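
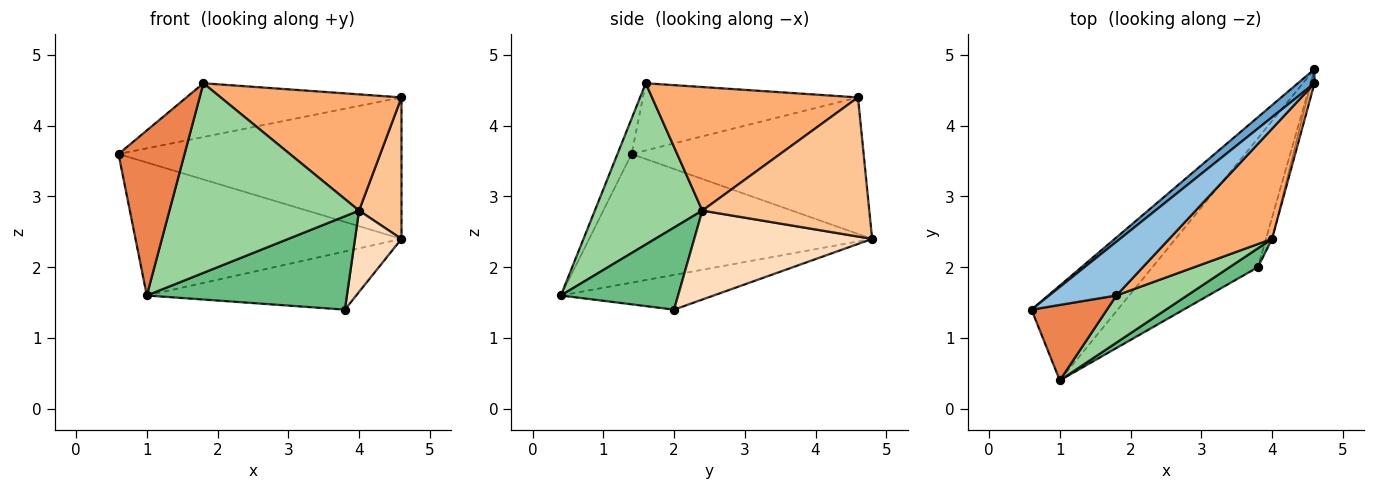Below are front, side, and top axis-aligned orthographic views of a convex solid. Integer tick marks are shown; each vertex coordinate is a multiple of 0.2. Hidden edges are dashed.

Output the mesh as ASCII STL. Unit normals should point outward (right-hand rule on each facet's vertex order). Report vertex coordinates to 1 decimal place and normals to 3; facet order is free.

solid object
 facet normal -0.632 0.771 0.077
  outer loop
   vertex 4.6 4.8 2.4
   vertex 0.6 1.4 3.6
   vertex 4.6 4.6 4.4
  endloop
 endfacet
 facet normal -0.577 0.577 0.577
  outer loop
   vertex 1.8 1.6 4.6
   vertex 4.6 4.6 4.4
   vertex 0.6 1.4 3.6
  endloop
 endfacet
 facet normal -0.655 0.615 -0.439
  outer loop
   vertex 1.0 0.4 1.6
   vertex 0.6 1.4 3.6
   vertex 4.6 4.8 2.4
  endloop
 endfacet
 facet normal -0.287 0.394 -0.873
  outer loop
   vertex 1.0 0.4 1.6
   vertex 4.6 4.8 2.4
   vertex 3.8 2.0 1.4
  endloop
 endfacet
 facet normal -0.191 -0.893 0.408
  outer loop
   vertex 1.0 0.4 1.6
   vertex 1.8 1.6 4.6
   vertex 0.6 1.4 3.6
  endloop
 endfacet
 facet normal 0.637 -0.559 0.530
  outer loop
   vertex 4.0 2.4 2.8
   vertex 4.6 4.6 4.4
   vertex 1.8 1.6 4.6
  endloop
 endfacet
 facet normal 0.969 -0.246 -0.025
  outer loop
   vertex 4.0 2.4 2.8
   vertex 4.6 4.8 2.4
   vertex 4.6 4.6 4.4
  endloop
 endfacet
 facet normal 0.965 -0.252 -0.066
  outer loop
   vertex 4.0 2.4 2.8
   vertex 3.8 2.0 1.4
   vertex 4.6 4.8 2.4
  endloop
 endfacet
 facet normal 0.498 -0.850 0.172
  outer loop
   vertex 4.0 2.4 2.8
   vertex 1.0 0.4 1.6
   vertex 3.8 2.0 1.4
  endloop
 endfacet
 facet normal 0.482 -0.850 0.211
  outer loop
   vertex 4.0 2.4 2.8
   vertex 1.8 1.6 4.6
   vertex 1.0 0.4 1.6
  endloop
 endfacet
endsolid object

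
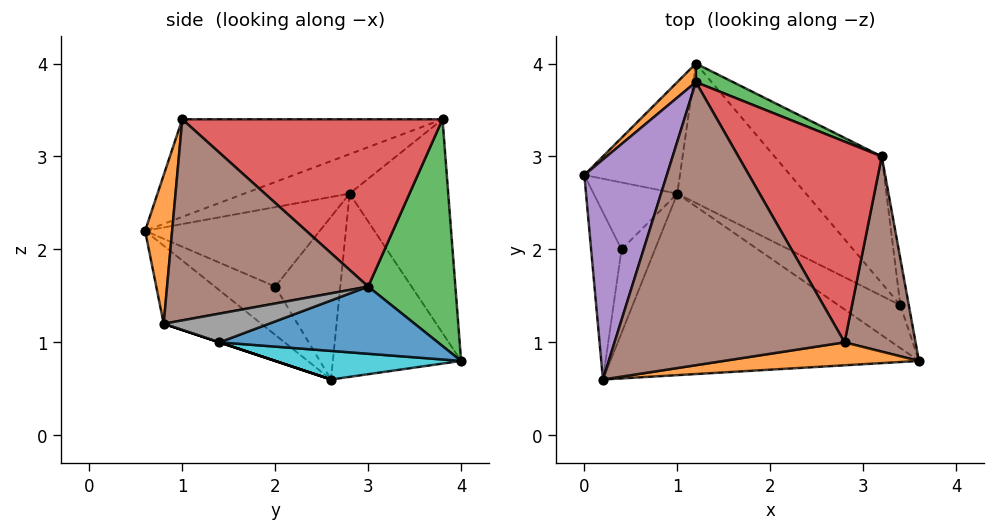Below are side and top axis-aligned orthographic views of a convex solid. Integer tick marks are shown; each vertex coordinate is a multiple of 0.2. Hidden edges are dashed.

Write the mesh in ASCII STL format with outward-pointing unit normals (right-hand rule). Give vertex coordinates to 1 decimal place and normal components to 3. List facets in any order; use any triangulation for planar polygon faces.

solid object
 facet normal -0.203 -0.561 -0.803
  outer loop
   vertex 1.0 2.6 0.6
   vertex 3.6 0.8 1.2
   vertex 0.2 0.6 2.2
  endloop
 endfacet
 facet normal 0.095 -0.988 0.124
  outer loop
   vertex 2.8 1.0 3.4
   vertex 0.2 0.6 2.2
   vertex 3.6 0.8 1.2
  endloop
 endfacet
 facet normal -0.934 -0.020 -0.358
  outer loop
   vertex 0.4 2.0 1.6
   vertex 0.2 0.6 2.2
   vertex 0.0 2.8 2.6
  endloop
 endfacet
 facet normal -0.882 0.126 -0.454
  outer loop
   vertex 0.4 2.0 1.6
   vertex 0.0 2.8 2.6
   vertex 1.0 2.6 0.6
  endloop
 endfacet
 facet normal -0.816 -0.125 -0.565
  outer loop
   vertex 0.4 2.0 1.6
   vertex 1.0 2.6 0.6
   vertex 0.2 0.6 2.2
  endloop
 endfacet
 facet normal 0.937 0.110 0.331
  outer loop
   vertex 3.2 3.0 1.6
   vertex 2.8 1.0 3.4
   vertex 3.6 0.8 1.2
  endloop
 endfacet
 facet normal 0.000 -0.316 -0.949
  outer loop
   vertex 3.4 1.4 1.0
   vertex 3.6 0.8 1.2
   vertex 1.0 2.6 0.6
  endloop
 endfacet
 facet normal 0.936 0.220 -0.275
  outer loop
   vertex 3.4 1.4 1.0
   vertex 3.2 3.0 1.6
   vertex 3.6 0.8 1.2
  endloop
 endfacet
 facet normal -0.871 0.189 -0.454
  outer loop
   vertex 1.2 4.0 0.8
   vertex 1.0 2.6 0.6
   vertex 0.0 2.8 2.6
  endloop
 endfacet
 facet normal 0.216 0.108 -0.970
  outer loop
   vertex 1.2 4.0 0.8
   vertex 3.4 1.4 1.0
   vertex 1.0 2.6 0.6
  endloop
 endfacet
 facet normal 0.496 0.359 -0.791
  outer loop
   vertex 1.2 4.0 0.8
   vertex 3.2 3.0 1.6
   vertex 3.4 1.4 1.0
  endloop
 endfacet
 facet normal -0.661 0.748 0.058
  outer loop
   vertex 1.2 3.8 3.4
   vertex 1.2 4.0 0.8
   vertex 0.0 2.8 2.6
  endloop
 endfacet
 facet normal 0.424 0.903 0.069
  outer loop
   vertex 1.2 3.8 3.4
   vertex 3.2 3.0 1.6
   vertex 1.2 4.0 0.8
  endloop
 endfacet
 facet normal 0.697 0.398 0.597
  outer loop
   vertex 1.2 3.8 3.4
   vertex 2.8 1.0 3.4
   vertex 3.2 3.0 1.6
  endloop
 endfacet
 facet normal -0.423 -0.199 0.884
  outer loop
   vertex 1.2 3.8 3.4
   vertex 0.0 2.8 2.6
   vertex 0.2 0.6 2.2
  endloop
 endfacet
 facet normal -0.381 -0.218 0.898
  outer loop
   vertex 1.2 3.8 3.4
   vertex 0.2 0.6 2.2
   vertex 2.8 1.0 3.4
  endloop
 endfacet
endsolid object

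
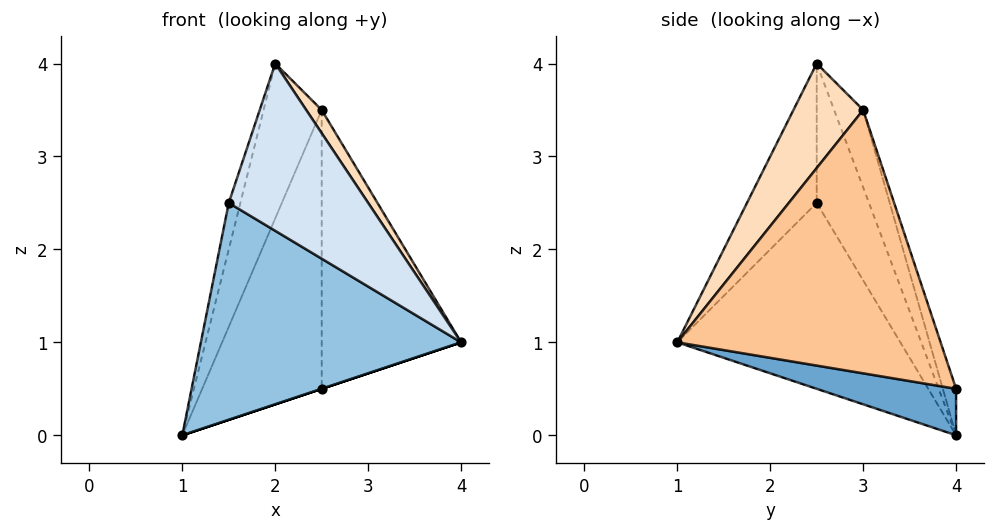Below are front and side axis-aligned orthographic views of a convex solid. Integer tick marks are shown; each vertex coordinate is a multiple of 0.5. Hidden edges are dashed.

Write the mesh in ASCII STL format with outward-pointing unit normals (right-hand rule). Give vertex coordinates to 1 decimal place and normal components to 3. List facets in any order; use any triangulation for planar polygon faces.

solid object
 facet normal 0.316 0.000 -0.949
  outer loop
   vertex 2.5 4.0 0.5
   vertex 4.0 1.0 1.0
   vertex 1.0 4.0 0.0
  endloop
 endfacet
 facet normal -0.619 -0.722 -0.309
  outer loop
   vertex 1.5 2.5 2.5
   vertex 1.0 4.0 0.0
   vertex 4.0 1.0 1.0
  endloop
 endfacet
 facet normal -0.928 0.206 0.309
  outer loop
   vertex 1.5 2.5 2.5
   vertex 2.0 2.5 4.0
   vertex 1.0 4.0 0.0
  endloop
 endfacet
 facet normal -0.442 -0.885 0.147
  outer loop
   vertex 1.5 2.5 2.5
   vertex 4.0 1.0 1.0
   vertex 2.0 2.5 4.0
  endloop
 endfacet
 facet normal -0.105 0.943 0.314
  outer loop
   vertex 2.5 3.0 3.5
   vertex 2.5 4.0 0.5
   vertex 1.0 4.0 0.0
  endloop
 endfacet
 facet normal -0.408 0.816 0.408
  outer loop
   vertex 2.5 3.0 3.5
   vertex 1.0 4.0 0.0
   vertex 2.0 2.5 4.0
  endloop
 endfacet
 facet normal 0.873 0.462 0.154
  outer loop
   vertex 2.5 3.0 3.5
   vertex 4.0 1.0 1.0
   vertex 2.5 4.0 0.5
  endloop
 endfacet
 facet normal 0.777 -0.173 0.605
  outer loop
   vertex 2.5 3.0 3.5
   vertex 2.0 2.5 4.0
   vertex 4.0 1.0 1.0
  endloop
 endfacet
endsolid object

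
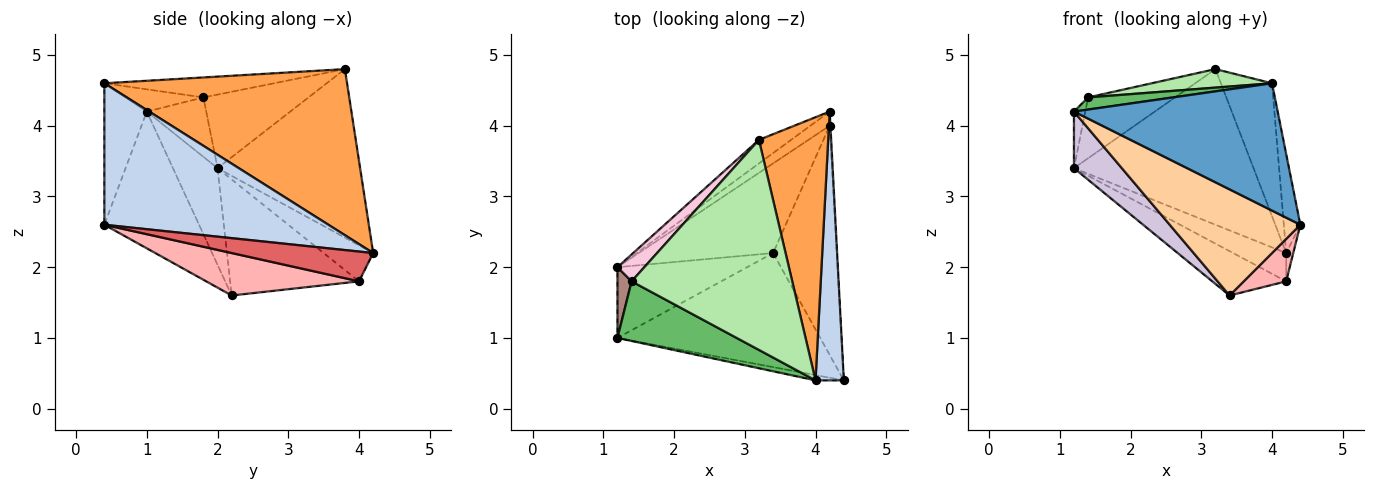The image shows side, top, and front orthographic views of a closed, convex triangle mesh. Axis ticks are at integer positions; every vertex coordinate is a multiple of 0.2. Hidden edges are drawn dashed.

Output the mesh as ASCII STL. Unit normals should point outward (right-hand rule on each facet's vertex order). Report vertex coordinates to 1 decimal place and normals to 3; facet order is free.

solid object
 facet normal -0.204 -0.978 -0.041
  outer loop
   vertex 4.0 0.4 4.6
   vertex 1.2 1.0 4.2
   vertex 4.4 0.4 2.6
  endloop
 endfacet
 facet normal 0.978 0.072 0.196
  outer loop
   vertex 4.0 0.4 4.6
   vertex 4.4 0.4 2.6
   vertex 4.2 4.2 2.2
  endloop
 endfacet
 facet normal 0.906 0.191 0.378
  outer loop
   vertex 4.0 0.4 4.6
   vertex 4.2 4.2 2.2
   vertex 3.2 3.8 4.8
  endloop
 endfacet
 facet normal -0.443 -0.611 -0.657
  outer loop
   vertex 3.4 2.2 1.6
   vertex 4.4 0.4 2.6
   vertex 1.2 1.0 4.2
  endloop
 endfacet
 facet normal -0.180 -0.196 0.964
  outer loop
   vertex 1.4 1.8 4.4
   vertex 1.2 1.0 4.2
   vertex 4.0 0.4 4.6
  endloop
 endfacet
 facet normal -0.123 -0.087 0.989
  outer loop
   vertex 1.4 1.8 4.4
   vertex 4.0 0.4 4.6
   vertex 3.2 3.8 4.8
  endloop
 endfacet
 facet normal 0.998 0.050 -0.025
  outer loop
   vertex 4.2 4.0 1.8
   vertex 4.2 4.2 2.2
   vertex 4.4 0.4 2.6
  endloop
 endfacet
 facet normal 0.548 -0.152 -0.822
  outer loop
   vertex 4.2 4.0 1.8
   vertex 4.4 0.4 2.6
   vertex 3.4 2.2 1.6
  endloop
 endfacet
 facet normal -0.612 0.351 -0.709
  outer loop
   vertex 1.2 2.0 3.4
   vertex 4.2 4.0 1.8
   vertex 3.4 2.2 1.6
  endloop
 endfacet
 facet normal -0.503 -0.540 -0.675
  outer loop
   vertex 1.2 2.0 3.4
   vertex 3.4 2.2 1.6
   vertex 1.2 1.0 4.2
  endloop
 endfacet
 facet normal -0.957 0.182 0.228
  outer loop
   vertex 1.2 2.0 3.4
   vertex 1.2 1.0 4.2
   vertex 1.4 1.8 4.4
  endloop
 endfacet
 facet normal -0.641 0.687 -0.343
  outer loop
   vertex 1.2 2.0 3.4
   vertex 4.2 4.2 2.2
   vertex 4.2 4.0 1.8
  endloop
 endfacet
 facet normal -0.617 0.778 -0.118
  outer loop
   vertex 1.2 2.0 3.4
   vertex 3.2 3.8 4.8
   vertex 4.2 4.2 2.2
  endloop
 endfacet
 facet normal -0.742 0.613 0.271
  outer loop
   vertex 1.2 2.0 3.4
   vertex 1.4 1.8 4.4
   vertex 3.2 3.8 4.8
  endloop
 endfacet
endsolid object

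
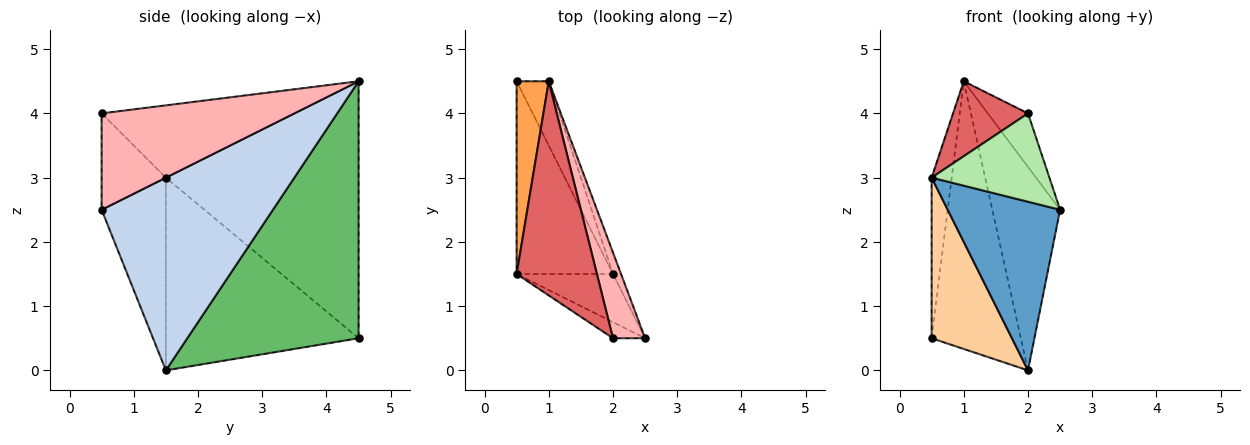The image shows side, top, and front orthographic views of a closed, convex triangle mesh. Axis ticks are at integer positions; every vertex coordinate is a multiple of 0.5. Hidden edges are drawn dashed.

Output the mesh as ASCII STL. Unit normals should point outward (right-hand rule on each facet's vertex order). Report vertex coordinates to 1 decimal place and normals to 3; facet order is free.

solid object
 facet normal -0.482 -0.843 -0.241
  outer loop
   vertex 2.0 1.5 0.0
   vertex 2.5 0.5 2.5
   vertex 0.5 1.5 3.0
  endloop
 endfacet
 facet normal 0.929 0.368 -0.039
  outer loop
   vertex 2.0 1.5 0.0
   vertex 1.0 4.5 4.5
   vertex 2.5 0.5 2.5
  endloop
 endfacet
 facet normal -0.987 0.103 0.123
  outer loop
   vertex 0.5 4.5 0.5
   vertex 0.5 1.5 3.0
   vertex 1.0 4.5 4.5
  endloop
 endfacet
 facet normal -0.838 -0.349 -0.419
  outer loop
   vertex 0.5 4.5 0.5
   vertex 2.0 1.5 0.0
   vertex 0.5 1.5 3.0
  endloop
 endfacet
 facet normal 0.882 0.459 -0.110
  outer loop
   vertex 0.5 4.5 0.5
   vertex 1.0 4.5 4.5
   vertex 2.0 1.5 0.0
  endloop
 endfacet
 facet normal -0.473 -0.867 -0.158
  outer loop
   vertex 2.0 0.5 4.0
   vertex 0.5 1.5 3.0
   vertex 2.5 0.5 2.5
  endloop
 endfacet
 facet normal -0.647 -0.252 0.719
  outer loop
   vertex 2.0 0.5 4.0
   vertex 1.0 4.5 4.5
   vertex 0.5 1.5 3.0
  endloop
 endfacet
 facet normal 0.931 0.194 0.310
  outer loop
   vertex 2.0 0.5 4.0
   vertex 2.5 0.5 2.5
   vertex 1.0 4.5 4.5
  endloop
 endfacet
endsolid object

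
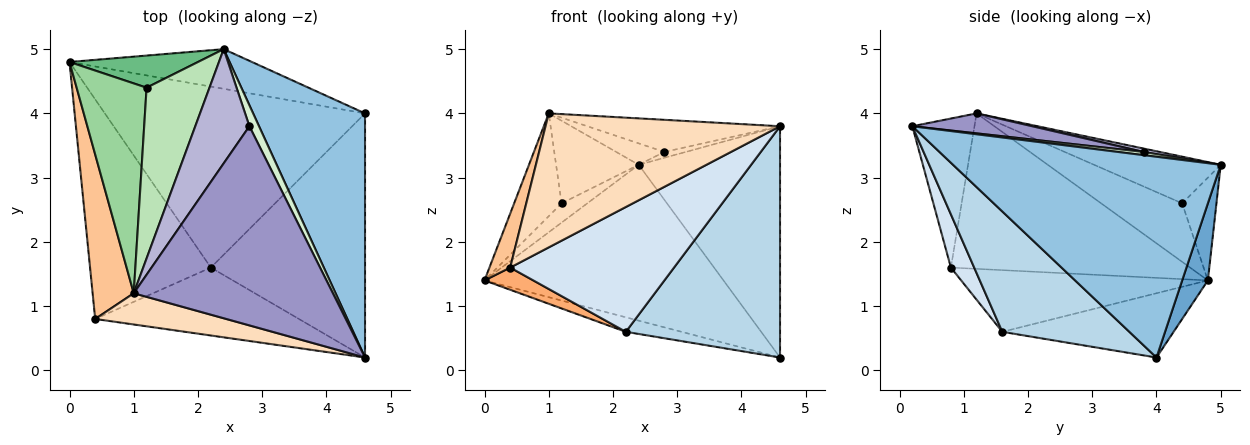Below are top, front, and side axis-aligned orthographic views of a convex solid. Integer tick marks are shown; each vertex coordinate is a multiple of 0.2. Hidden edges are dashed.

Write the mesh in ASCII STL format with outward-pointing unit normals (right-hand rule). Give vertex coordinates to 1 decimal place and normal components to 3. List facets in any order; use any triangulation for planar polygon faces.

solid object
 facet normal 0.104 0.964 -0.245
  outer loop
   vertex 2.4 5.0 3.2
   vertex 4.6 4.0 0.2
   vertex 0.0 4.8 1.4
  endloop
 endfacet
 facet normal 0.793 0.419 0.442
  outer loop
   vertex 2.4 5.0 3.2
   vertex 4.6 0.2 3.8
   vertex 4.6 4.0 0.2
  endloop
 endfacet
 facet normal 0.493 -0.598 -0.632
  outer loop
   vertex 2.2 1.6 0.6
   vertex 4.6 4.0 0.2
   vertex 4.6 0.2 3.8
  endloop
 endfacet
 facet normal 0.124 -0.872 -0.474
  outer loop
   vertex 2.2 1.6 0.6
   vertex 4.6 0.2 3.8
   vertex 0.4 0.8 1.6
  endloop
 endfacet
 facet normal -0.239 0.078 -0.968
  outer loop
   vertex 2.2 1.6 0.6
   vertex 0.0 4.8 1.4
   vertex 4.6 4.0 0.2
  endloop
 endfacet
 facet normal -0.453 -0.090 -0.887
  outer loop
   vertex 2.2 1.6 0.6
   vertex 0.4 0.8 1.6
   vertex 0.0 4.8 1.4
  endloop
 endfacet
 facet normal -0.963 -0.084 0.255
  outer loop
   vertex 1.0 1.2 4.0
   vertex 0.0 4.8 1.4
   vertex 0.4 0.8 1.6
  endloop
 endfacet
 facet normal -0.250 -0.943 0.220
  outer loop
   vertex 1.0 1.2 4.0
   vertex 0.4 0.8 1.6
   vertex 4.6 0.2 3.8
  endloop
 endfacet
 facet normal -0.566 0.424 0.707
  outer loop
   vertex 1.2 4.4 2.6
   vertex 2.4 5.0 3.2
   vertex 0.0 4.8 1.4
  endloop
 endfacet
 facet normal -0.601 0.352 0.718
  outer loop
   vertex 1.2 4.4 2.6
   vertex 0.0 4.8 1.4
   vertex 1.0 1.2 4.0
  endloop
 endfacet
 facet normal -0.555 0.362 0.749
  outer loop
   vertex 1.2 4.4 2.6
   vertex 1.0 1.2 4.0
   vertex 2.4 5.0 3.2
  endloop
 endfacet
 facet normal 0.306 0.255 0.917
  outer loop
   vertex 2.8 3.8 3.4
   vertex 4.6 0.2 3.8
   vertex 2.4 5.0 3.2
  endloop
 endfacet
 facet normal 0.099 0.158 0.982
  outer loop
   vertex 2.8 3.8 3.4
   vertex 1.0 1.2 4.0
   vertex 4.6 0.2 3.8
  endloop
 endfacet
 facet normal 0.061 0.184 0.981
  outer loop
   vertex 2.8 3.8 3.4
   vertex 2.4 5.0 3.2
   vertex 1.0 1.2 4.0
  endloop
 endfacet
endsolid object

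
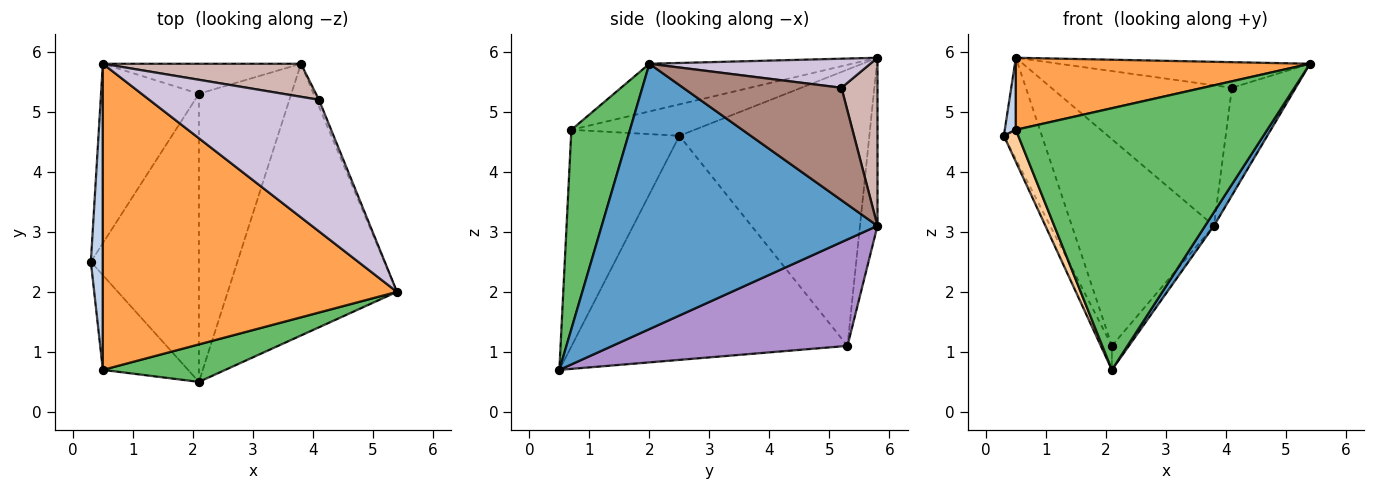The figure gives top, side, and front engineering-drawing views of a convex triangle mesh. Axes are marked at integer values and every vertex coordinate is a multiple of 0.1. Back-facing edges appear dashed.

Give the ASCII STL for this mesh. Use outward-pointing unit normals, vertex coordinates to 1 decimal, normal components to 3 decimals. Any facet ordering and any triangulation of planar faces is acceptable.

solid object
 facet normal 0.843 -0.027 -0.537
  outer loop
   vertex 3.8 5.8 3.1
   vertex 5.4 2.0 5.8
   vertex 2.1 0.5 0.7
  endloop
 endfacet
 facet normal -0.931 -0.084 0.356
  outer loop
   vertex 0.5 0.7 4.7
   vertex 0.5 5.8 5.9
   vertex 0.3 2.5 4.6
  endloop
 endfacet
 facet normal -0.156 -0.226 0.962
  outer loop
   vertex 0.5 0.7 4.7
   vertex 5.4 2.0 5.8
   vertex 0.5 5.8 5.9
  endloop
 endfacet
 facet normal -0.924 -0.123 -0.363
  outer loop
   vertex 0.5 0.7 4.7
   vertex 0.3 2.5 4.6
   vertex 2.1 0.5 0.7
  endloop
 endfacet
 facet normal 0.225 -0.965 0.138
  outer loop
   vertex 0.5 0.7 4.7
   vertex 2.1 0.5 0.7
   vertex 5.4 2.0 5.8
  endloop
 endfacet
 facet normal -0.926 0.185 -0.328
  outer loop
   vertex 2.1 5.3 1.1
   vertex 0.3 2.5 4.6
   vertex 0.5 5.8 5.9
  endloop
 endfacet
 facet normal -0.900 0.036 -0.434
  outer loop
   vertex 2.1 5.3 1.1
   vertex 2.1 0.5 0.7
   vertex 0.3 2.5 4.6
  endloop
 endfacet
 facet normal -0.121 0.982 -0.143
  outer loop
   vertex 2.1 5.3 1.1
   vertex 0.5 5.8 5.9
   vertex 3.8 5.8 3.1
  endloop
 endfacet
 facet normal 0.754 0.055 -0.655
  outer loop
   vertex 2.1 5.3 1.1
   vertex 3.8 5.8 3.1
   vertex 2.1 0.5 0.7
  endloop
 endfacet
 facet normal 0.166 0.188 0.968
  outer loop
   vertex 4.1 5.2 5.4
   vertex 0.5 5.8 5.9
   vertex 5.4 2.0 5.8
  endloop
 endfacet
 facet normal 0.927 0.374 -0.023
  outer loop
   vertex 4.1 5.2 5.4
   vertex 5.4 2.0 5.8
   vertex 3.8 5.8 3.1
  endloop
 endfacet
 facet normal 0.190 0.956 0.224
  outer loop
   vertex 4.1 5.2 5.4
   vertex 3.8 5.8 3.1
   vertex 0.5 5.8 5.9
  endloop
 endfacet
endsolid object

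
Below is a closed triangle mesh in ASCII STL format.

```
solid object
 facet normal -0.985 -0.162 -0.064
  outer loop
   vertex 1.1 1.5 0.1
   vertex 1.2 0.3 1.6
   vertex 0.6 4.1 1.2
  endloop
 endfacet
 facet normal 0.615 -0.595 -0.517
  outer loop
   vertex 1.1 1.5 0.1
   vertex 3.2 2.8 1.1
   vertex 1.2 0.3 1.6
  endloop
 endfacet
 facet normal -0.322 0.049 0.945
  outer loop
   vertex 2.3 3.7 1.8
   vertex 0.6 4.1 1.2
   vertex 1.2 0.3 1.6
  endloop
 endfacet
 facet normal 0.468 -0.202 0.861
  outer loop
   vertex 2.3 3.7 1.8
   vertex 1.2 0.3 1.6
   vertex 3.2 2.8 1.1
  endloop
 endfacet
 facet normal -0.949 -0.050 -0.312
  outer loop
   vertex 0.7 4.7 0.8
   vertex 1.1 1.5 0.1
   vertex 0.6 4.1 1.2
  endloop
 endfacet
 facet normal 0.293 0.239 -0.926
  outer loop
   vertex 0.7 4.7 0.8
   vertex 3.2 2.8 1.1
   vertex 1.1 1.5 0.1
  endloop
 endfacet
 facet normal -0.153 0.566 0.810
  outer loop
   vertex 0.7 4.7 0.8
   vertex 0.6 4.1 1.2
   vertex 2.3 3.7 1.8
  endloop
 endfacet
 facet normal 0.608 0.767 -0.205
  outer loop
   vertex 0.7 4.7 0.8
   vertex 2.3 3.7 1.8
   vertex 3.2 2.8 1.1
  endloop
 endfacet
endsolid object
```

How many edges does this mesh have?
12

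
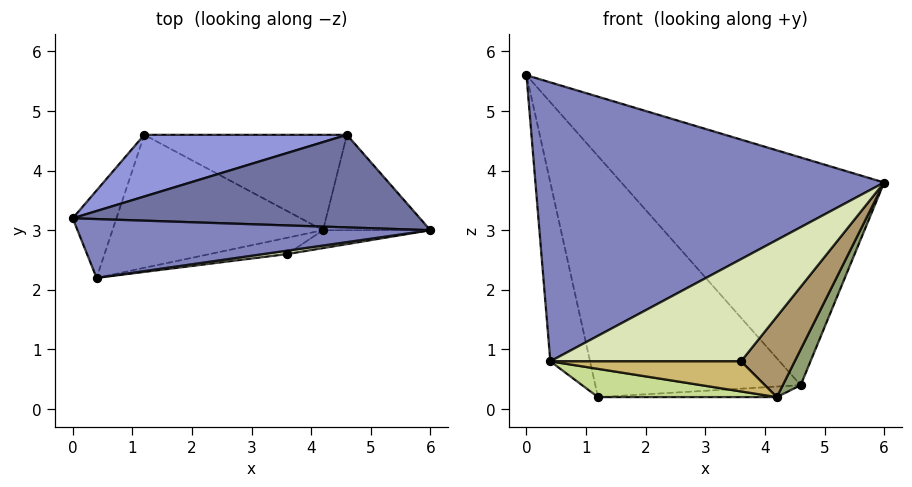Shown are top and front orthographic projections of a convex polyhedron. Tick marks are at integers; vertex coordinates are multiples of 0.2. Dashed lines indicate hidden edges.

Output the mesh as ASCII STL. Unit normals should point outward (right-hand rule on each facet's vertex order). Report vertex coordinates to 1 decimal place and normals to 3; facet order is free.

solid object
 facet normal 0.142 0.917 0.373
  outer loop
   vertex 4.6 4.6 0.4
   vertex 0.0 3.2 5.6
   vertex 6.0 3.0 3.8
  endloop
 endfacet
 facet normal 0.029 -0.978 0.206
  outer loop
   vertex 0.4 2.2 0.8
   vertex 6.0 3.0 3.8
   vertex 0.0 3.2 5.6
  endloop
 endfacet
 facet normal -0.015 0.969 0.248
  outer loop
   vertex 1.2 4.6 0.2
   vertex 0.0 3.2 5.6
   vertex 4.6 4.6 0.4
  endloop
 endfacet
 facet normal -0.949 0.282 -0.138
  outer loop
   vertex 1.2 4.6 0.2
   vertex 0.4 2.2 0.8
   vertex 0.0 3.2 5.6
  endloop
 endfacet
 facet normal 0.882 -0.165 -0.441
  outer loop
   vertex 4.2 3.0 0.2
   vertex 4.6 4.6 0.4
   vertex 6.0 3.0 3.8
  endloop
 endfacet
 facet normal 0.058 0.109 -0.992
  outer loop
   vertex 4.2 3.0 0.2
   vertex 1.2 4.6 0.2
   vertex 4.6 4.6 0.4
  endloop
 endfacet
 facet normal -0.110 -0.206 -0.972
  outer loop
   vertex 4.2 3.0 0.2
   vertex 0.4 2.2 0.8
   vertex 1.2 4.6 0.2
  endloop
 endfacet
 facet normal 0.124 -0.992 0.033
  outer loop
   vertex 3.6 2.6 0.8
   vertex 6.0 3.0 3.8
   vertex 0.4 2.2 0.8
  endloop
 endfacet
 facet normal 0.398 -0.896 -0.199
  outer loop
   vertex 3.6 2.6 0.8
   vertex 4.2 3.0 0.2
   vertex 6.0 3.0 3.8
  endloop
 endfacet
 facet normal 0.109 -0.874 -0.473
  outer loop
   vertex 3.6 2.6 0.8
   vertex 0.4 2.2 0.8
   vertex 4.2 3.0 0.2
  endloop
 endfacet
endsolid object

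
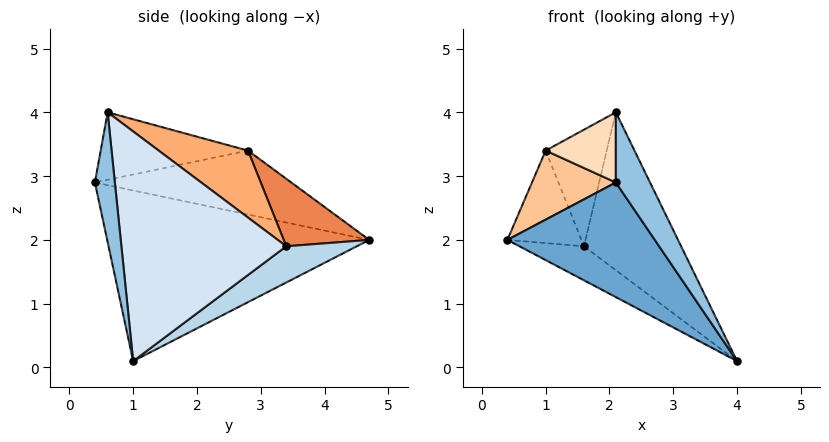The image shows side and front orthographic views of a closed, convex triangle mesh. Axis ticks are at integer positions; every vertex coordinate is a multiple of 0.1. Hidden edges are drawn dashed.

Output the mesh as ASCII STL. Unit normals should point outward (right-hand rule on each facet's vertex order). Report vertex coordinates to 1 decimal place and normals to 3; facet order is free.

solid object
 facet normal -0.715 -0.402 -0.572
  outer loop
   vertex 2.1 0.4 2.9
   vertex 0.4 4.7 2.0
   vertex 4.0 1.0 0.1
  endloop
 endfacet
 facet normal 0.498 -0.853 0.155
  outer loop
   vertex 2.1 0.6 4.0
   vertex 2.1 0.4 2.9
   vertex 4.0 1.0 0.1
  endloop
 endfacet
 facet normal 0.735 0.672 0.084
  outer loop
   vertex 1.6 3.4 1.9
   vertex 4.0 1.0 0.1
   vertex 0.4 4.7 2.0
  endloop
 endfacet
 facet normal 0.779 0.459 0.427
  outer loop
   vertex 1.6 3.4 1.9
   vertex 2.1 0.6 4.0
   vertex 4.0 1.0 0.1
  endloop
 endfacet
 facet normal 0.658 0.570 0.491
  outer loop
   vertex 1.0 2.8 3.4
   vertex 1.6 3.4 1.9
   vertex 0.4 4.7 2.0
  endloop
 endfacet
 facet normal 0.722 0.493 0.486
  outer loop
   vertex 1.0 2.8 3.4
   vertex 2.1 0.6 4.0
   vertex 1.6 3.4 1.9
  endloop
 endfacet
 facet normal -0.911 -0.389 -0.137
  outer loop
   vertex 1.0 2.8 3.4
   vertex 0.4 4.7 2.0
   vertex 2.1 0.4 2.9
  endloop
 endfacet
 facet normal -0.900 -0.429 0.078
  outer loop
   vertex 1.0 2.8 3.4
   vertex 2.1 0.4 2.9
   vertex 2.1 0.6 4.0
  endloop
 endfacet
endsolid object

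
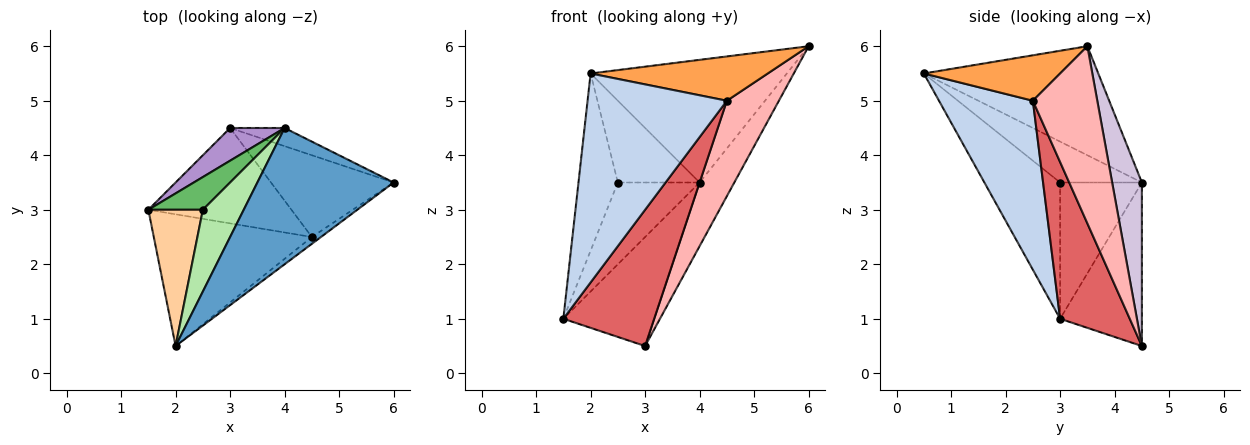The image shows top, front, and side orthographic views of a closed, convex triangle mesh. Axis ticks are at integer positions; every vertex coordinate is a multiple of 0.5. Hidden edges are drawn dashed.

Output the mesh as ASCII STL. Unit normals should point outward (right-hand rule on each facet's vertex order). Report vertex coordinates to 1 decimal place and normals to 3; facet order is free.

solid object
 facet normal -0.511 0.575 0.639
  outer loop
   vertex 4.0 4.5 3.5
   vertex 2.0 0.5 5.5
   vertex 6.0 3.5 6.0
  endloop
 endfacet
 facet normal 0.495 -0.735 -0.463
  outer loop
   vertex 4.5 2.5 5.0
   vertex 2.0 0.5 5.5
   vertex 1.5 3.0 1.0
  endloop
 endfacet
 facet normal 0.605 -0.787 -0.121
  outer loop
   vertex 4.5 2.5 5.0
   vertex 6.0 3.5 6.0
   vertex 2.0 0.5 5.5
  endloop
 endfacet
 facet normal -0.836 0.435 0.334
  outer loop
   vertex 2.5 3.0 3.5
   vertex 1.5 3.0 1.0
   vertex 2.0 0.5 5.5
  endloop
 endfacet
 facet normal -0.680 0.680 0.272
  outer loop
   vertex 2.5 3.0 3.5
   vertex 4.0 4.5 3.5
   vertex 1.5 3.0 1.0
  endloop
 endfacet
 facet normal -0.577 0.577 0.577
  outer loop
   vertex 2.5 3.0 3.5
   vertex 2.0 0.5 5.5
   vertex 4.0 4.5 3.5
  endloop
 endfacet
 facet normal 0.532 -0.694 -0.486
  outer loop
   vertex 3.0 4.5 0.5
   vertex 4.5 2.5 5.0
   vertex 1.5 3.0 1.0
  endloop
 endfacet
 facet normal 0.685 -0.553 -0.474
  outer loop
   vertex 3.0 4.5 0.5
   vertex 6.0 3.5 6.0
   vertex 4.5 2.5 5.0
  endloop
 endfacet
 facet normal -0.653 0.725 0.218
  outer loop
   vertex 3.0 4.5 0.5
   vertex 1.5 3.0 1.0
   vertex 4.0 4.5 3.5
  endloop
 endfacet
 facet normal 0.636 0.742 -0.212
  outer loop
   vertex 3.0 4.5 0.5
   vertex 4.0 4.5 3.5
   vertex 6.0 3.5 6.0
  endloop
 endfacet
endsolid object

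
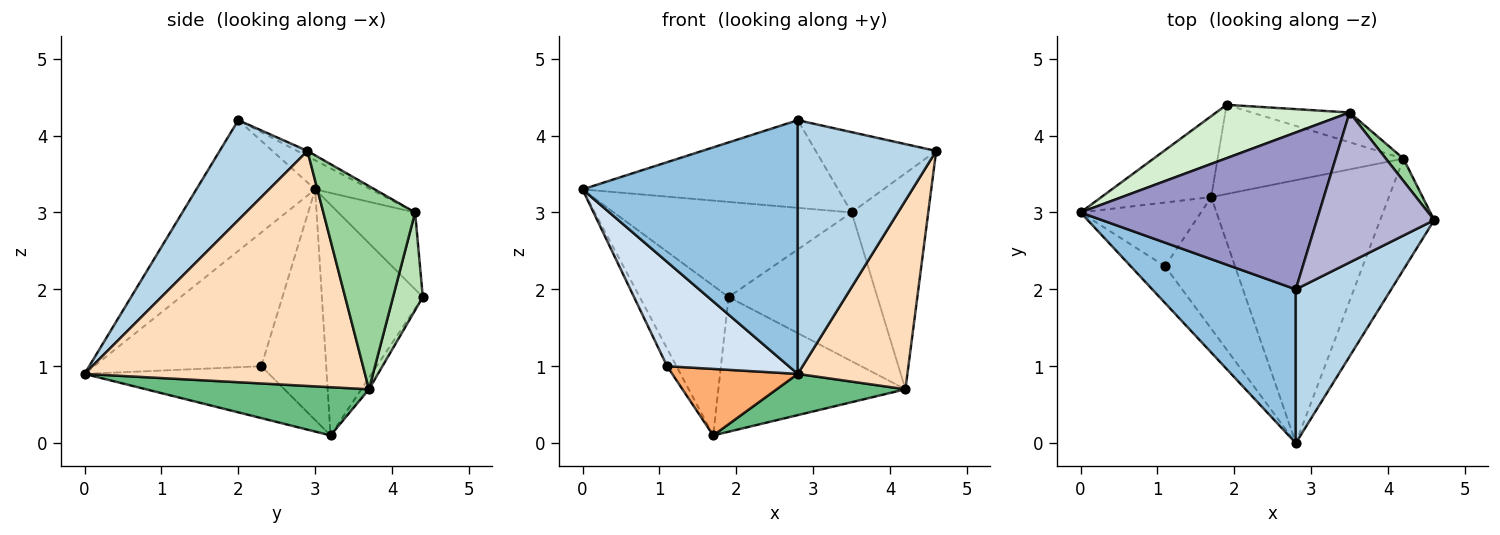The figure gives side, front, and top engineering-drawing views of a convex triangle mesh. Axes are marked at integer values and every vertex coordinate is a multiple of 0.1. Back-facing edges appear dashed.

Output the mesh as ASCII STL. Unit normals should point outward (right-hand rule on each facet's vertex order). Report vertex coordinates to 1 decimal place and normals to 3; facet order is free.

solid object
 facet normal -0.707 0.622 -0.336
  outer loop
   vertex 1.9 4.4 1.9
   vertex 1.7 3.2 0.1
   vertex 0.0 3.0 3.3
  endloop
 endfacet
 facet normal -0.427 -0.773 0.469
  outer loop
   vertex 2.8 2.0 4.2
   vertex 0.0 3.0 3.3
   vertex 2.8 0.0 0.9
  endloop
 endfacet
 facet normal 0.477 -0.752 0.456
  outer loop
   vertex 2.8 2.0 4.2
   vertex 2.8 0.0 0.9
   vertex 4.6 2.9 3.8
  endloop
 endfacet
 facet normal -0.792 -0.576 -0.203
  outer loop
   vertex 1.1 2.3 1.0
   vertex 2.8 0.0 0.9
   vertex 0.0 3.0 3.3
  endloop
 endfacet
 facet normal -0.879 0.127 -0.459
  outer loop
   vertex 1.1 2.3 1.0
   vertex 0.0 3.0 3.3
   vertex 1.7 3.2 0.1
  endloop
 endfacet
 facet normal -0.552 -0.376 -0.744
  outer loop
   vertex 1.1 2.3 1.0
   vertex 1.7 3.2 0.1
   vertex 2.8 0.0 0.9
  endloop
 endfacet
 facet normal -0.034 0.833 -0.552
  outer loop
   vertex 4.2 3.7 0.7
   vertex 1.7 3.2 0.1
   vertex 1.9 4.4 1.9
  endloop
 endfacet
 facet normal 0.911 -0.356 -0.209
  outer loop
   vertex 4.2 3.7 0.7
   vertex 4.6 2.9 3.8
   vertex 2.8 0.0 0.9
  endloop
 endfacet
 facet normal 0.259 -0.150 -0.954
  outer loop
   vertex 4.2 3.7 0.7
   vertex 2.8 0.0 0.9
   vertex 1.7 3.2 0.1
  endloop
 endfacet
 facet normal 0.766 0.640 0.066
  outer loop
   vertex 3.5 4.3 3.0
   vertex 4.6 2.9 3.8
   vertex 4.2 3.7 0.7
  endloop
 endfacet
 facet normal 0.192 0.962 -0.192
  outer loop
   vertex 3.5 4.3 3.0
   vertex 4.2 3.7 0.7
   vertex 1.9 4.4 1.9
  endloop
 endfacet
 facet normal -0.271 0.839 0.471
  outer loop
   vertex 3.5 4.3 3.0
   vertex 1.9 4.4 1.9
   vertex 0.0 3.0 3.3
  endloop
 endfacet
 facet normal -0.106 0.485 0.868
  outer loop
   vertex 3.5 4.3 3.0
   vertex 0.0 3.0 3.3
   vertex 2.8 2.0 4.2
  endloop
 endfacet
 facet normal -0.040 0.472 0.881
  outer loop
   vertex 3.5 4.3 3.0
   vertex 2.8 2.0 4.2
   vertex 4.6 2.9 3.8
  endloop
 endfacet
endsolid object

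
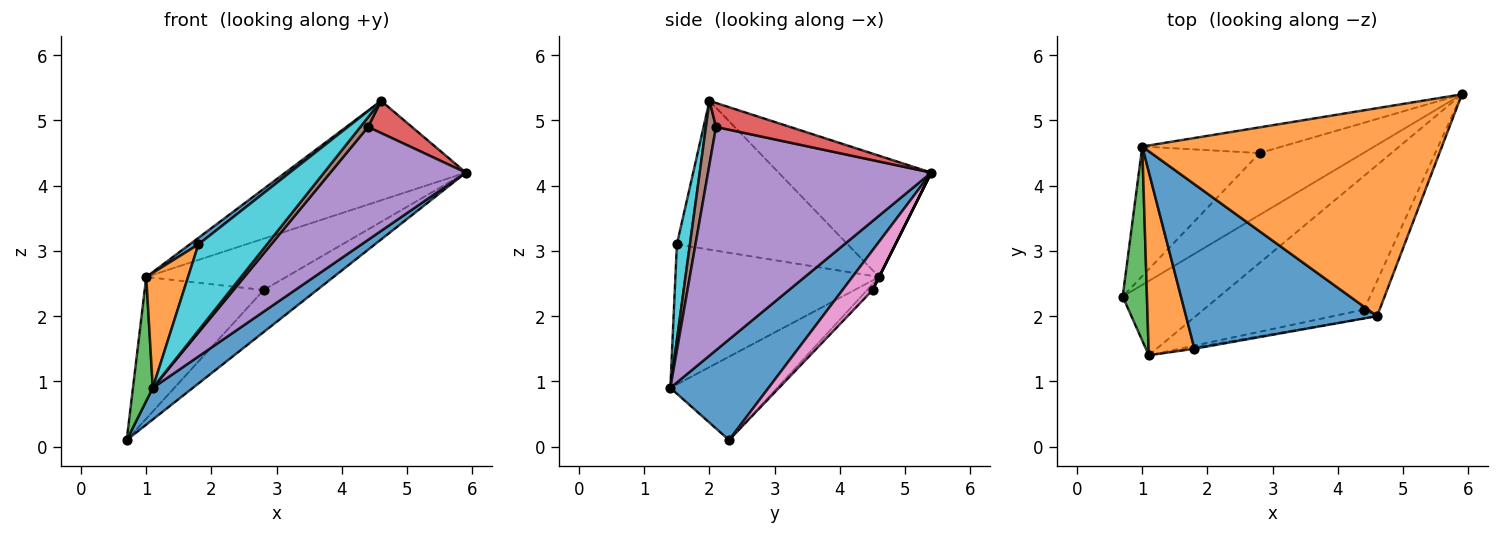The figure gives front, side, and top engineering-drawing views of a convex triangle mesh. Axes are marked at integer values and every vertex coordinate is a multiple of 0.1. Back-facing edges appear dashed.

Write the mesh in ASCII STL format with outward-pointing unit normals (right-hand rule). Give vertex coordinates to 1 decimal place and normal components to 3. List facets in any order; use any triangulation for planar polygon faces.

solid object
 facet normal 0.692 -0.283 -0.664
  outer loop
   vertex 1.1 1.4 0.9
   vertex 0.7 2.3 0.1
   vertex 5.9 5.4 4.2
  endloop
 endfacet
 facet normal -0.343 0.405 0.847
  outer loop
   vertex 1.0 4.6 2.6
   vertex 4.6 2.0 5.3
   vertex 5.9 5.4 4.2
  endloop
 endfacet
 facet normal -0.945 -0.176 0.275
  outer loop
   vertex 1.0 4.6 2.6
   vertex 0.7 2.3 0.1
   vertex 1.1 1.4 0.9
  endloop
 endfacet
 facet normal 0.752 -0.445 -0.487
  outer loop
   vertex 4.4 2.1 4.9
   vertex 5.9 5.4 4.2
   vertex 4.6 2.0 5.3
  endloop
 endfacet
 facet normal 0.728 -0.442 -0.524
  outer loop
   vertex 4.4 2.1 4.9
   vertex 1.1 1.4 0.9
   vertex 5.9 5.4 4.2
  endloop
 endfacet
 facet normal 0.696 -0.532 -0.481
  outer loop
   vertex 4.4 2.1 4.9
   vertex 4.6 2.0 5.3
   vertex 1.1 1.4 0.9
  endloop
 endfacet
 facet normal 0.302 0.536 -0.788
  outer loop
   vertex 2.8 4.5 2.4
   vertex 5.9 5.4 4.2
   vertex 0.7 2.3 0.1
  endloop
 endfacet
 facet normal -0.034 0.738 -0.674
  outer loop
   vertex 2.8 4.5 2.4
   vertex 0.7 2.3 0.1
   vertex 1.0 4.6 2.6
  endloop
 endfacet
 facet normal 0.000 0.894 -0.447
  outer loop
   vertex 2.8 4.5 2.4
   vertex 1.0 4.6 2.6
   vertex 5.9 5.4 4.2
  endloop
 endfacet
 facet normal 0.187 -0.982 -0.015
  outer loop
   vertex 1.8 1.5 3.1
   vertex 1.1 1.4 0.9
   vertex 4.6 2.0 5.3
  endloop
 endfacet
 facet normal -0.614 -0.031 0.789
  outer loop
   vertex 1.8 1.5 3.1
   vertex 4.6 2.0 5.3
   vertex 1.0 4.6 2.6
  endloop
 endfacet
 facet normal -0.933 -0.191 0.305
  outer loop
   vertex 1.8 1.5 3.1
   vertex 1.0 4.6 2.6
   vertex 1.1 1.4 0.9
  endloop
 endfacet
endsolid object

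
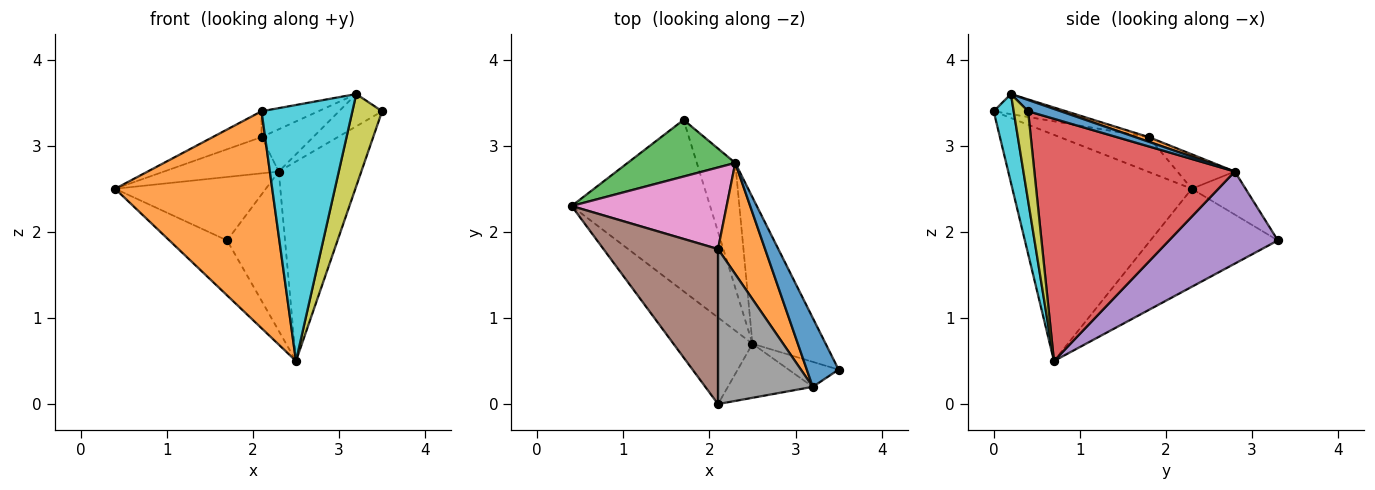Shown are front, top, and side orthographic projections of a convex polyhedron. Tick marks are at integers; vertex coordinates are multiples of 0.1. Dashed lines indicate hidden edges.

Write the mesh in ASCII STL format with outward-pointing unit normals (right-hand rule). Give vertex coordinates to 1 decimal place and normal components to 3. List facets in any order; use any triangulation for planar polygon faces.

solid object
 facet normal -0.559 0.253 -0.790
  outer loop
   vertex 2.5 0.7 0.5
   vertex 0.4 2.3 2.5
   vertex 1.7 3.3 1.9
  endloop
 endfacet
 facet normal -0.728 -0.637 -0.254
  outer loop
   vertex 2.1 0.0 3.4
   vertex 0.4 2.3 2.5
   vertex 2.5 0.7 0.5
  endloop
 endfacet
 facet normal -0.257 0.721 0.644
  outer loop
   vertex 2.3 2.8 2.7
   vertex 1.7 3.3 1.9
   vertex 0.4 2.3 2.5
  endloop
 endfacet
 facet normal 0.891 0.367 -0.269
  outer loop
   vertex 2.3 2.8 2.7
   vertex 3.5 0.4 3.4
   vertex 2.5 0.7 0.5
  endloop
 endfacet
 facet normal 0.828 0.441 -0.346
  outer loop
   vertex 2.3 2.8 2.7
   vertex 2.5 0.7 0.5
   vertex 1.7 3.3 1.9
  endloop
 endfacet
 facet normal -0.287 0.157 0.945
  outer loop
   vertex 2.1 1.8 3.1
   vertex 0.4 2.3 2.5
   vertex 2.1 0.0 3.4
  endloop
 endfacet
 facet normal -0.199 0.398 0.896
  outer loop
   vertex 2.1 1.8 3.1
   vertex 2.3 2.8 2.7
   vertex 0.4 2.3 2.5
  endloop
 endfacet
 facet normal -0.205 0.161 0.965
  outer loop
   vertex 3.2 0.2 3.6
   vertex 2.1 1.8 3.1
   vertex 2.1 0.0 3.4
  endloop
 endfacet
 facet normal 0.425 -0.874 -0.237
  outer loop
   vertex 3.2 0.2 3.6
   vertex 2.5 0.7 0.5
   vertex 3.5 0.4 3.4
  endloop
 endfacet
 facet normal 0.211 -0.957 -0.202
  outer loop
   vertex 3.2 0.2 3.6
   vertex 2.1 0.0 3.4
   vertex 2.5 0.7 0.5
  endloop
 endfacet
 facet normal 0.305 0.404 0.862
  outer loop
   vertex 3.2 0.2 3.6
   vertex 3.5 0.4 3.4
   vertex 2.3 2.8 2.7
  endloop
 endfacet
 facet normal 0.092 0.354 0.931
  outer loop
   vertex 3.2 0.2 3.6
   vertex 2.3 2.8 2.7
   vertex 2.1 1.8 3.1
  endloop
 endfacet
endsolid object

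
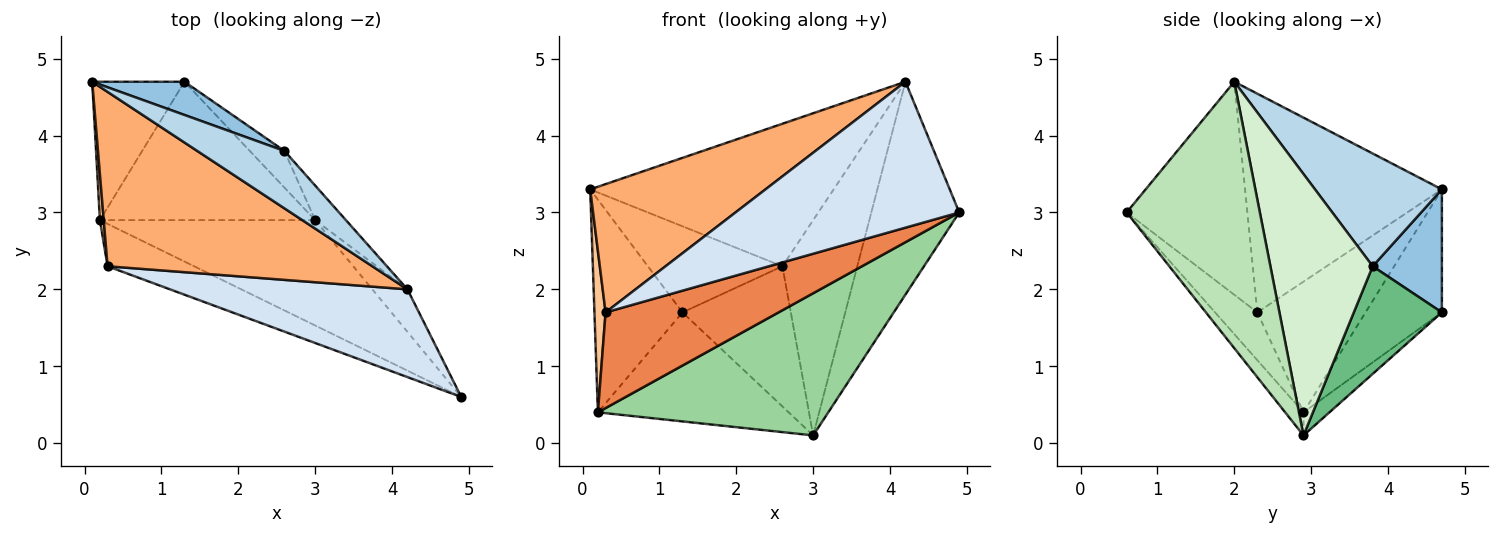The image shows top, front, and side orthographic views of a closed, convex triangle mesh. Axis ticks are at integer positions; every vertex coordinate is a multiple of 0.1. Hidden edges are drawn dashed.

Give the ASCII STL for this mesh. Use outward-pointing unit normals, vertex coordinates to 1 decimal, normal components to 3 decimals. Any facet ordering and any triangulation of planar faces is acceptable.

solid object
 facet normal -0.588 0.678 -0.441
  outer loop
   vertex 0.2 2.9 0.4
   vertex 0.1 4.7 3.3
   vertex 1.3 4.7 1.7
  endloop
 endfacet
 facet normal 0.433 0.841 0.324
  outer loop
   vertex 2.6 3.8 2.3
   vertex 1.3 4.7 1.7
   vertex 0.1 4.7 3.3
  endloop
 endfacet
 facet normal 0.435 0.835 0.336
  outer loop
   vertex 2.6 3.8 2.3
   vertex 0.1 4.7 3.3
   vertex 4.2 2.0 4.7
  endloop
 endfacet
 facet normal -0.420 -0.778 0.468
  outer loop
   vertex 0.3 2.3 1.7
   vertex 4.9 0.6 3.0
   vertex 4.2 2.0 4.7
  endloop
 endfacet
 facet normal -0.218 -0.892 -0.395
  outer loop
   vertex 0.3 2.3 1.7
   vertex 0.2 2.9 0.4
   vertex 4.9 0.6 3.0
  endloop
 endfacet
 facet normal -0.554 -0.493 0.671
  outer loop
   vertex 0.3 2.3 1.7
   vertex 4.2 2.0 4.7
   vertex 0.1 4.7 3.3
  endloop
 endfacet
 facet normal -0.994 -0.102 0.029
  outer loop
   vertex 0.3 2.3 1.7
   vertex 0.1 4.7 3.3
   vertex 0.2 2.9 0.4
  endloop
 endfacet
 facet normal -0.084 0.617 -0.783
  outer loop
   vertex 3.0 2.9 0.1
   vertex 0.2 2.9 0.4
   vertex 1.3 4.7 1.7
  endloop
 endfacet
 facet normal 0.618 0.760 -0.199
  outer loop
   vertex 3.0 2.9 0.1
   vertex 1.3 4.7 1.7
   vertex 2.6 3.8 2.3
  endloop
 endfacet
 facet normal -0.064 -0.802 -0.594
  outer loop
   vertex 3.0 2.9 0.1
   vertex 4.9 0.6 3.0
   vertex 0.2 2.9 0.4
  endloop
 endfacet
 facet normal 0.830 0.548 -0.109
  outer loop
   vertex 3.0 2.9 0.1
   vertex 4.2 2.0 4.7
   vertex 4.9 0.6 3.0
  endloop
 endfacet
 facet normal 0.803 0.588 -0.095
  outer loop
   vertex 3.0 2.9 0.1
   vertex 2.6 3.8 2.3
   vertex 4.2 2.0 4.7
  endloop
 endfacet
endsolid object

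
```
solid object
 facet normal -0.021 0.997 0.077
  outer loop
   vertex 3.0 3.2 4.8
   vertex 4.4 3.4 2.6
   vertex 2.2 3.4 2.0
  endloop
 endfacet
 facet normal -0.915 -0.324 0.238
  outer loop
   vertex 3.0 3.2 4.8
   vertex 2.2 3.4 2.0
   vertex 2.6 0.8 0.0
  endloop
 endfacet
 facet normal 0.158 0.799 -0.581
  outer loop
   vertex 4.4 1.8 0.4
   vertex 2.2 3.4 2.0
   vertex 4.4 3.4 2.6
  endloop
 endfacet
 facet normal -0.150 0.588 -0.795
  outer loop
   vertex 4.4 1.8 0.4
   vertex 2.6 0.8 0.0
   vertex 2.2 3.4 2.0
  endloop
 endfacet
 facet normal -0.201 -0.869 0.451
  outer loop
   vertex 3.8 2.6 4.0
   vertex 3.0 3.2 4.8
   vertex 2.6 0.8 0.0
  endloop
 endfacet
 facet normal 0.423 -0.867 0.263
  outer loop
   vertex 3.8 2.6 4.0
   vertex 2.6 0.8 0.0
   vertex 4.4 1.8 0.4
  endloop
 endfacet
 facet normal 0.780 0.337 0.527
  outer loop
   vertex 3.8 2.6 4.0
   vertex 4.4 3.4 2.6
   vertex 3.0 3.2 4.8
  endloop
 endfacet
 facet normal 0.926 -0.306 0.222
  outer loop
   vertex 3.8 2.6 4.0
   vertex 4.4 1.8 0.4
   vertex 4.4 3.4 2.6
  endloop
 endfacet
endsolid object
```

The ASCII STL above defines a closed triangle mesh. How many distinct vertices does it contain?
6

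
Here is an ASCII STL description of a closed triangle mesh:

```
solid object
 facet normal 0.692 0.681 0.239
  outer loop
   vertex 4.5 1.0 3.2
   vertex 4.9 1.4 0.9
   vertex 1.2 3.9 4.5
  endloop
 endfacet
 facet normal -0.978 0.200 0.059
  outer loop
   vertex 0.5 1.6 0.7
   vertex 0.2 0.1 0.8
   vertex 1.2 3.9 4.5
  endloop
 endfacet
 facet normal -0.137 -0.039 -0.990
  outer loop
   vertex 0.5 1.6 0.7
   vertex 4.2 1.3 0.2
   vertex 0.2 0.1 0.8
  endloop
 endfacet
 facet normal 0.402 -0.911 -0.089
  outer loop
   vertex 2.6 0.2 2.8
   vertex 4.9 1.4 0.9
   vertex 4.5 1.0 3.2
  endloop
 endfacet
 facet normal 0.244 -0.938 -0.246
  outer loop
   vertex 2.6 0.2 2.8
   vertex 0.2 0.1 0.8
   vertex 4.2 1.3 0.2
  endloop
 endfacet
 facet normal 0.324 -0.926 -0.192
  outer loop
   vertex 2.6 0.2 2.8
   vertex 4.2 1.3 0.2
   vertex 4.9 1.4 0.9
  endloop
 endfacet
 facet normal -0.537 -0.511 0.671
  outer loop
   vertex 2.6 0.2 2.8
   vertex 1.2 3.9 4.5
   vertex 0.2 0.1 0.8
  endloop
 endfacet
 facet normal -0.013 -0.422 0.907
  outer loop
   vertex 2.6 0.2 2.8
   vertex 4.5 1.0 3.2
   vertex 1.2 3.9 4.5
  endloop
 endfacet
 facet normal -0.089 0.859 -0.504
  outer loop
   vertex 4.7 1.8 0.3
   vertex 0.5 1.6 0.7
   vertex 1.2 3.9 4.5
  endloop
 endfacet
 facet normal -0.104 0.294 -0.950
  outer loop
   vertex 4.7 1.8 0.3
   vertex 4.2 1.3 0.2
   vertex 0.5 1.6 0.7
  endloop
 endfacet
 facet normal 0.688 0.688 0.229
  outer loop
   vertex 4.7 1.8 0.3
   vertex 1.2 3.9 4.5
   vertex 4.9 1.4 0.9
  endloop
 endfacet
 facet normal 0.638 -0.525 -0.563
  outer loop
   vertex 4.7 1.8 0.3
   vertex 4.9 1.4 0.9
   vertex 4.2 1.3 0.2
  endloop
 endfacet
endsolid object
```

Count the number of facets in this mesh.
12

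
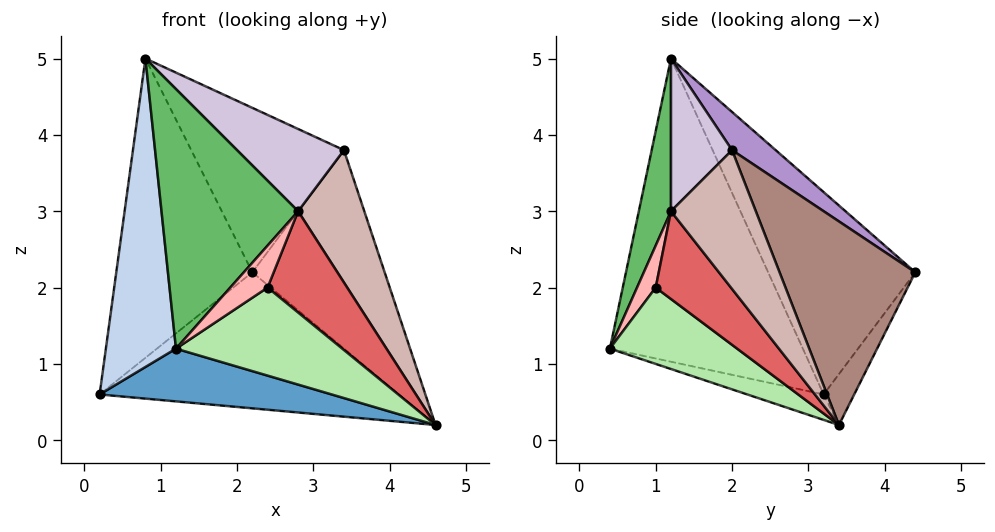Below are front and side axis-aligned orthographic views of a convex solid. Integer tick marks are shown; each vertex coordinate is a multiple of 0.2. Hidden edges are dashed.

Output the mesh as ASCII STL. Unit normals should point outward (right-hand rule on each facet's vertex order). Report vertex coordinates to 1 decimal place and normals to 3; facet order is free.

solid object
 facet normal -0.077 -0.235 -0.969
  outer loop
   vertex 1.2 0.4 1.2
   vertex 0.2 3.2 0.6
   vertex 4.6 3.4 0.2
  endloop
 endfacet
 facet normal -0.940 -0.341 -0.027
  outer loop
   vertex 0.8 1.2 5.0
   vertex 0.2 3.2 0.6
   vertex 1.2 0.4 1.2
  endloop
 endfacet
 facet normal -0.086 0.846 -0.526
  outer loop
   vertex 2.2 4.4 2.2
   vertex 4.6 3.4 0.2
   vertex 0.2 3.2 0.6
  endloop
 endfacet
 facet normal -0.680 0.628 0.378
  outer loop
   vertex 2.2 4.4 2.2
   vertex 0.2 3.2 0.6
   vertex 0.8 1.2 5.0
  endloop
 endfacet
 facet normal 0.223 -0.949 0.223
  outer loop
   vertex 2.8 1.2 3.0
   vertex 0.8 1.2 5.0
   vertex 1.2 0.4 1.2
  endloop
 endfacet
 facet normal 0.580 -0.757 -0.301
  outer loop
   vertex 2.4 1.0 2.0
   vertex 1.2 0.4 1.2
   vertex 4.6 3.4 0.2
  endloop
 endfacet
 facet normal 0.681 -0.721 -0.128
  outer loop
   vertex 2.4 1.0 2.0
   vertex 4.6 3.4 0.2
   vertex 2.8 1.2 3.0
  endloop
 endfacet
 facet normal 0.447 -0.894 0.000
  outer loop
   vertex 2.4 1.0 2.0
   vertex 2.8 1.2 3.0
   vertex 1.2 0.4 1.2
  endloop
 endfacet
 facet normal 0.173 0.605 0.777
  outer loop
   vertex 3.4 2.0 3.8
   vertex 2.2 4.4 2.2
   vertex 0.8 1.2 5.0
  endloop
 endfacet
 facet normal 0.444 -0.778 0.444
  outer loop
   vertex 3.4 2.0 3.8
   vertex 0.8 1.2 5.0
   vertex 2.8 1.2 3.0
  endloop
 endfacet
 facet normal 0.638 0.622 0.454
  outer loop
   vertex 3.4 2.0 3.8
   vertex 4.6 3.4 0.2
   vertex 2.2 4.4 2.2
  endloop
 endfacet
 facet normal 0.788 -0.615 0.024
  outer loop
   vertex 3.4 2.0 3.8
   vertex 2.8 1.2 3.0
   vertex 4.6 3.4 0.2
  endloop
 endfacet
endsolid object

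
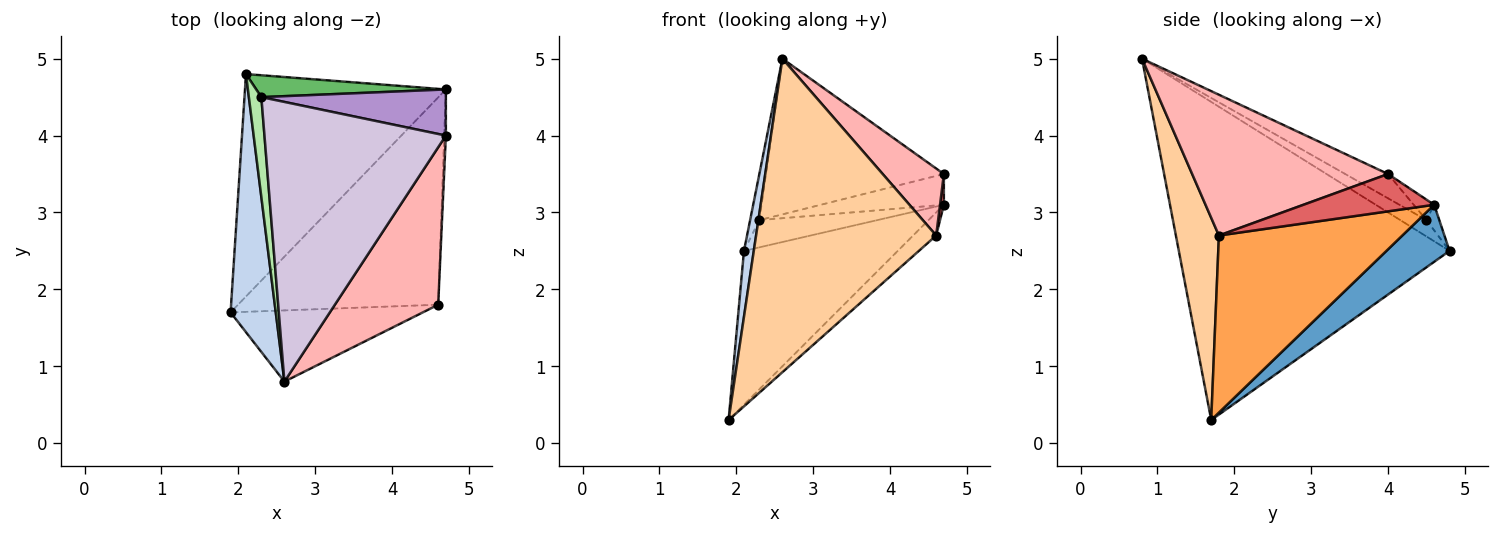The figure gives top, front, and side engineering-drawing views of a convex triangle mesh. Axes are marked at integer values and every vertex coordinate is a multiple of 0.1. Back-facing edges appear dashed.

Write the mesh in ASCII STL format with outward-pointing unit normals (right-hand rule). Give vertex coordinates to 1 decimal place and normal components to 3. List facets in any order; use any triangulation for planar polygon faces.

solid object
 facet normal 0.227 0.554 -0.801
  outer loop
   vertex 2.1 4.8 2.5
   vertex 4.7 4.6 3.1
   vertex 1.9 1.7 0.3
  endloop
 endfacet
 facet normal -0.989 -0.036 0.140
  outer loop
   vertex 2.6 0.8 5.0
   vertex 2.1 4.8 2.5
   vertex 1.9 1.7 0.3
  endloop
 endfacet
 facet normal 0.660 0.083 -0.746
  outer loop
   vertex 4.6 1.8 2.7
   vertex 1.9 1.7 0.3
   vertex 4.7 4.6 3.1
  endloop
 endfacet
 facet normal 0.227 -0.950 -0.216
  outer loop
   vertex 4.6 1.8 2.7
   vertex 2.6 0.8 5.0
   vertex 1.9 1.7 0.3
  endloop
 endfacet
 facet normal -0.084 0.776 0.625
  outer loop
   vertex 2.3 4.5 2.9
   vertex 4.7 4.6 3.1
   vertex 2.1 4.8 2.5
  endloop
 endfacet
 facet normal -0.765 0.270 0.585
  outer loop
   vertex 2.3 4.5 2.9
   vertex 2.1 4.8 2.5
   vertex 2.6 0.8 5.0
  endloop
 endfacet
 facet normal 0.999 -0.029 -0.044
  outer loop
   vertex 4.7 4.0 3.5
   vertex 4.6 1.8 2.7
   vertex 4.7 4.6 3.1
  endloop
 endfacet
 facet normal 0.782 -0.244 0.574
  outer loop
   vertex 4.7 4.0 3.5
   vertex 2.6 0.8 5.0
   vertex 4.6 1.8 2.7
  endloop
 endfacet
 facet normal -0.092 0.552 0.829
  outer loop
   vertex 4.7 4.0 3.5
   vertex 4.7 4.6 3.1
   vertex 2.3 4.5 2.9
  endloop
 endfacet
 facet normal -0.116 0.483 0.868
  outer loop
   vertex 4.7 4.0 3.5
   vertex 2.3 4.5 2.9
   vertex 2.6 0.8 5.0
  endloop
 endfacet
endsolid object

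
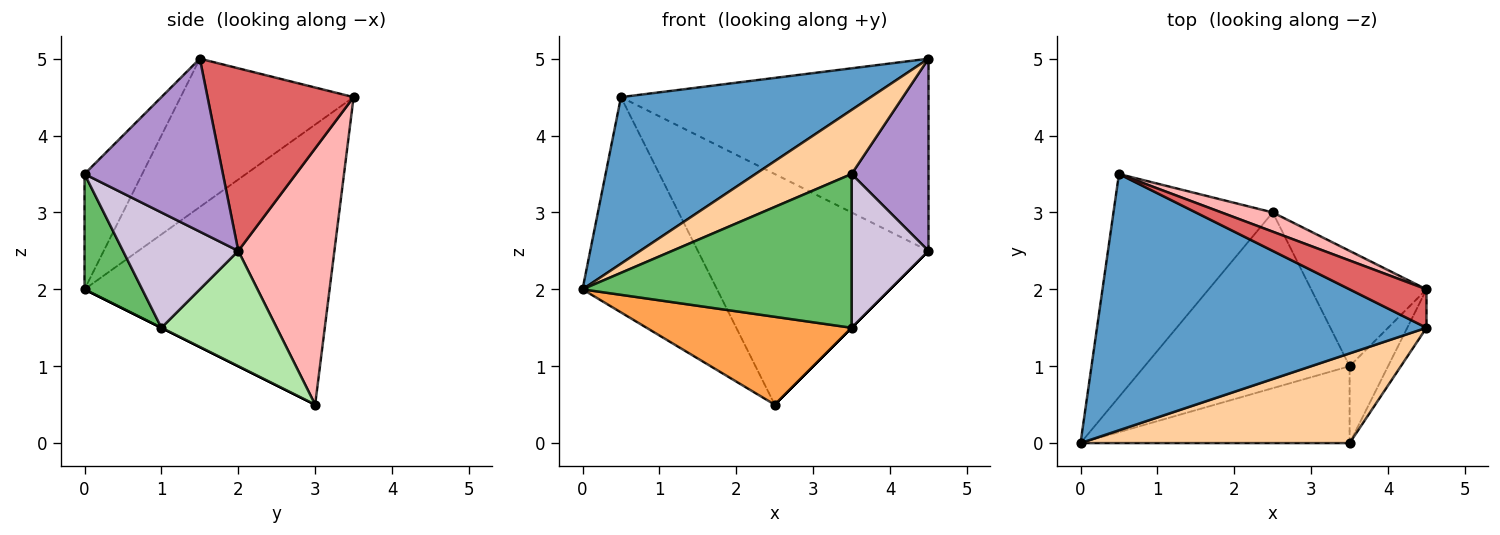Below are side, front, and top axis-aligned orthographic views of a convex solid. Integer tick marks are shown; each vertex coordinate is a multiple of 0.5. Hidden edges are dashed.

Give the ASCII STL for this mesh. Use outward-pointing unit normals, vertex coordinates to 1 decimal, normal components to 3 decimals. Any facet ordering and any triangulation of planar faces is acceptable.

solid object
 facet normal -0.353 -0.510 0.784
  outer loop
   vertex 0.5 3.5 4.5
   vertex 0.0 0.0 2.0
   vertex 4.5 1.5 5.0
  endloop
 endfacet
 facet normal -0.785 0.431 -0.446
  outer loop
   vertex 2.5 3.0 0.5
   vertex 0.0 0.0 2.0
   vertex 0.5 3.5 4.5
  endloop
 endfacet
 facet normal 0.000 -0.447 -0.894
  outer loop
   vertex 3.5 1.0 1.5
   vertex 0.0 0.0 2.0
   vertex 2.5 3.0 0.5
  endloop
 endfacet
 facet normal -0.329 -0.549 0.768
  outer loop
   vertex 3.5 0.0 3.5
   vertex 4.5 1.5 5.0
   vertex 0.0 0.0 2.0
  endloop
 endfacet
 facet normal 0.188 -0.878 -0.439
  outer loop
   vertex 3.5 0.0 3.5
   vertex 0.0 0.0 2.0
   vertex 3.5 1.0 1.5
  endloop
 endfacet
 facet normal 0.707 0.000 -0.707
  outer loop
   vertex 4.5 2.0 2.5
   vertex 3.5 1.0 1.5
   vertex 2.5 3.0 0.5
  endloop
 endfacet
 facet normal 0.422 0.889 0.178
  outer loop
   vertex 4.5 2.0 2.5
   vertex 0.5 3.5 4.5
   vertex 4.5 1.5 5.0
  endloop
 endfacet
 facet normal 0.383 0.920 0.077
  outer loop
   vertex 4.5 2.0 2.5
   vertex 2.5 3.0 0.5
   vertex 0.5 3.5 4.5
  endloop
 endfacet
 facet normal 0.870 -0.483 -0.097
  outer loop
   vertex 4.5 2.0 2.5
   vertex 4.5 1.5 5.0
   vertex 3.5 0.0 3.5
  endloop
 endfacet
 facet normal 0.802 -0.535 -0.267
  outer loop
   vertex 4.5 2.0 2.5
   vertex 3.5 0.0 3.5
   vertex 3.5 1.0 1.5
  endloop
 endfacet
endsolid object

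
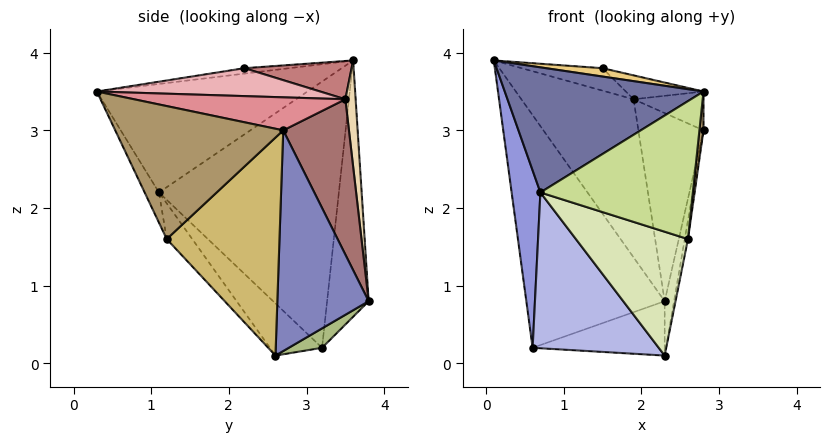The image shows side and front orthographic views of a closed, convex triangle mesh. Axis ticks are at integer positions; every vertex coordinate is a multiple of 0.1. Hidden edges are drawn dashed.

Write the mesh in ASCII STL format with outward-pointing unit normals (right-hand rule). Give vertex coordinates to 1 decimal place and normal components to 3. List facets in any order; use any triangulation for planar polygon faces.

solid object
 facet normal -0.581 -0.548 0.601
  outer loop
   vertex 0.7 1.1 2.2
   vertex 2.8 0.3 3.5
   vertex 0.1 3.6 3.9
  endloop
 endfacet
 facet normal 0.980 0.101 -0.172
  outer loop
   vertex 2.8 2.7 3.0
   vertex 2.3 2.6 0.1
   vertex 2.3 3.8 0.8
  endloop
 endfacet
 facet normal -0.981 -0.157 -0.116
  outer loop
   vertex 0.6 3.2 0.2
   vertex 0.7 1.1 2.2
   vertex 0.1 3.6 3.9
  endloop
 endfacet
 facet normal -0.277 -0.670 -0.689
  outer loop
   vertex 0.6 3.2 0.2
   vertex 2.3 2.6 0.1
   vertex 0.7 1.1 2.2
  endloop
 endfacet
 facet normal -0.285 0.948 -0.141
  outer loop
   vertex 0.6 3.2 0.2
   vertex 0.1 3.6 3.9
   vertex 2.3 3.8 0.8
  endloop
 endfacet
 facet normal 0.126 0.500 -0.857
  outer loop
   vertex 0.6 3.2 0.2
   vertex 2.3 3.8 0.8
   vertex 2.3 2.6 0.1
  endloop
 endfacet
 facet normal -0.085 -0.904 -0.419
  outer loop
   vertex 2.6 1.2 1.6
   vertex 2.8 0.3 3.5
   vertex 0.7 1.1 2.2
  endloop
 endfacet
 facet normal -0.168 -0.737 -0.654
  outer loop
   vertex 2.6 1.2 1.6
   vertex 0.7 1.1 2.2
   vertex 2.3 2.6 0.1
  endloop
 endfacet
 facet normal 0.993 -0.024 -0.116
  outer loop
   vertex 2.6 1.2 1.6
   vertex 2.8 2.7 3.0
   vertex 2.8 0.3 3.5
  endloop
 endfacet
 facet normal 0.985 0.028 -0.171
  outer loop
   vertex 2.6 1.2 1.6
   vertex 2.3 2.6 0.1
   vertex 2.8 2.7 3.0
  endloop
 endfacet
 facet normal -0.251 -0.316 0.915
  outer loop
   vertex 1.5 2.2 3.8
   vertex 0.1 3.6 3.9
   vertex 2.8 0.3 3.5
  endloop
 endfacet
 facet normal 0.090 0.988 0.128
  outer loop
   vertex 1.9 3.5 3.4
   vertex 2.3 3.8 0.8
   vertex 0.1 3.6 3.9
  endloop
 endfacet
 facet normal 0.698 0.691 0.187
  outer loop
   vertex 1.9 3.5 3.4
   vertex 2.8 2.7 3.0
   vertex 2.3 3.8 0.8
  endloop
 endfacet
 facet normal 0.273 0.205 0.940
  outer loop
   vertex 1.9 3.5 3.4
   vertex 0.1 3.6 3.9
   vertex 1.5 2.2 3.8
  endloop
 endfacet
 facet normal 0.525 0.174 0.833
  outer loop
   vertex 1.9 3.5 3.4
   vertex 2.8 0.3 3.5
   vertex 2.8 2.7 3.0
  endloop
 endfacet
 facet normal 0.420 0.146 0.896
  outer loop
   vertex 1.9 3.5 3.4
   vertex 1.5 2.2 3.8
   vertex 2.8 0.3 3.5
  endloop
 endfacet
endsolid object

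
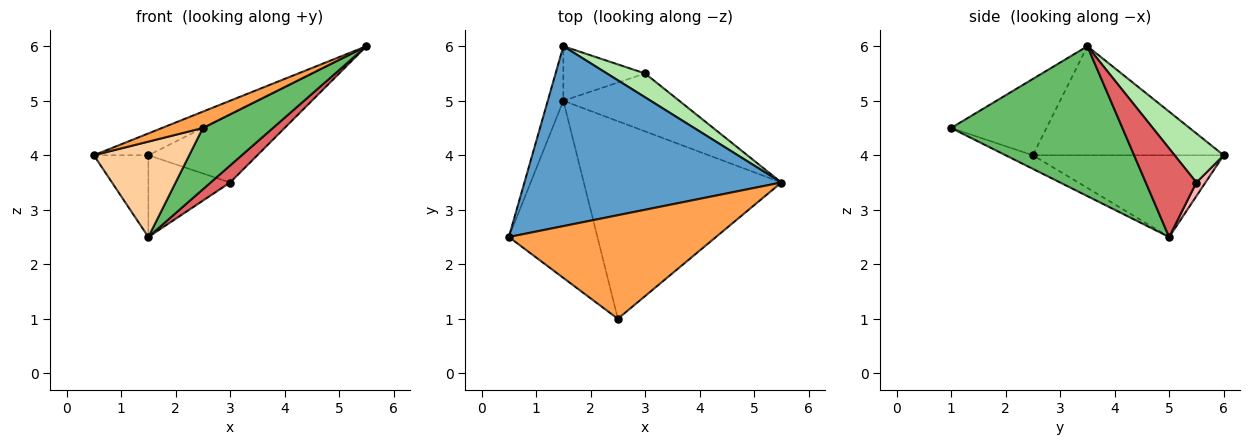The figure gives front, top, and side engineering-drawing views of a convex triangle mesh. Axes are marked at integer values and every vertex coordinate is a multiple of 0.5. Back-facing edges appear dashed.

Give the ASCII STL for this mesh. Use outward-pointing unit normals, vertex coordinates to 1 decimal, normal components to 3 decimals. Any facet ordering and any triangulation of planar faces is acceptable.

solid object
 facet normal -0.388 0.111 0.915
  outer loop
   vertex 1.5 6.0 4.0
   vertex 0.5 2.5 4.0
   vertex 5.5 3.5 6.0
  endloop
 endfacet
 facet normal -0.946 0.270 -0.180
  outer loop
   vertex 1.5 5.0 2.5
   vertex 0.5 2.5 4.0
   vertex 1.5 6.0 4.0
  endloop
 endfacet
 facet normal -0.342 -0.147 0.928
  outer loop
   vertex 2.5 1.0 4.5
   vertex 5.5 3.5 6.0
   vertex 0.5 2.5 4.0
  endloop
 endfacet
 facet normal -0.134 -0.470 -0.873
  outer loop
   vertex 2.5 1.0 4.5
   vertex 0.5 2.5 4.0
   vertex 1.5 5.0 2.5
  endloop
 endfacet
 facet normal 0.587 -0.240 -0.773
  outer loop
   vertex 2.5 1.0 4.5
   vertex 1.5 5.0 2.5
   vertex 5.5 3.5 6.0
  endloop
 endfacet
 facet normal 0.391 0.869 0.304
  outer loop
   vertex 3.0 5.5 3.5
   vertex 1.5 6.0 4.0
   vertex 5.5 3.5 6.0
  endloop
 endfacet
 facet normal 0.592 -0.228 -0.774
  outer loop
   vertex 3.0 5.5 3.5
   vertex 5.5 3.5 6.0
   vertex 1.5 5.0 2.5
  endloop
 endfacet
 facet normal 0.092 0.829 -0.552
  outer loop
   vertex 3.0 5.5 3.5
   vertex 1.5 5.0 2.5
   vertex 1.5 6.0 4.0
  endloop
 endfacet
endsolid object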